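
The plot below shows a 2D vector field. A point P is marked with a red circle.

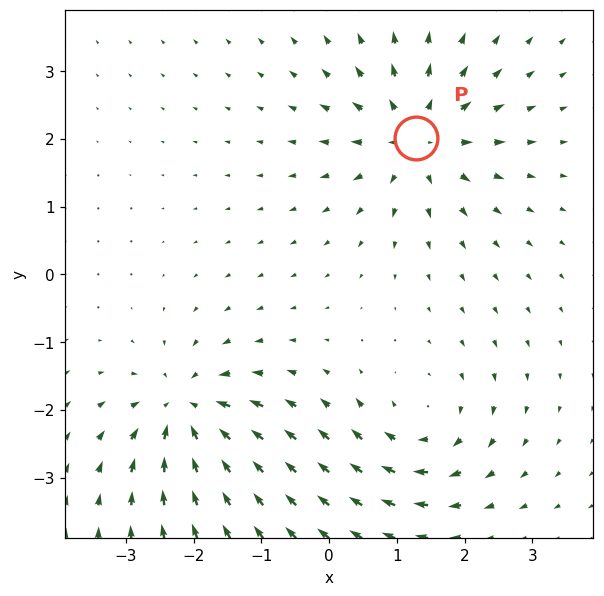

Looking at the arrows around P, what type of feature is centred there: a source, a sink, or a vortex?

source

At P (1.3, 2.0) the arrows spread outward. Divergence about +6, curl ≈0 — positive divergence with near-zero curl is a source.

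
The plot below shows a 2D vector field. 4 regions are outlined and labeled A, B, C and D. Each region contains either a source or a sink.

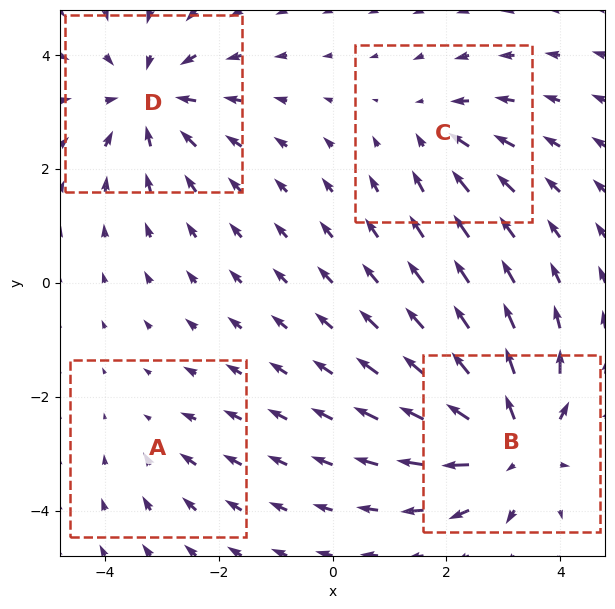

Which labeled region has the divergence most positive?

Divergence at each region's feature centre — A: about -2, B: about +6, C: about -3, D: about -5. Region B is most positive.

B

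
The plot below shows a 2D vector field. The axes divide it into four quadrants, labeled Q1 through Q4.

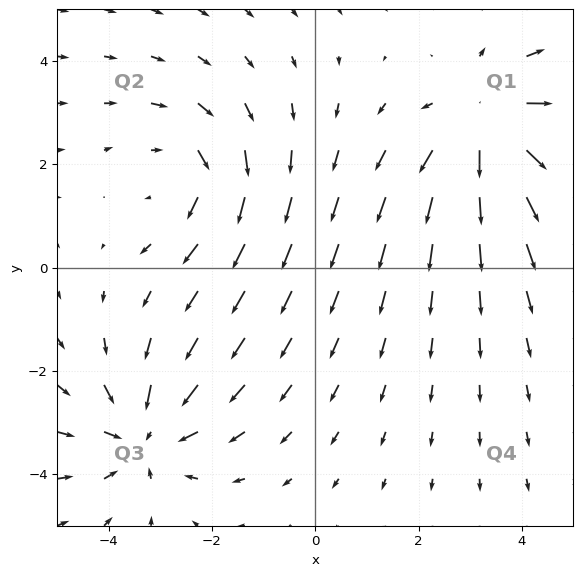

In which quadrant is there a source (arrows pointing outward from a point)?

Q1

The source sits at approximately (3.4, 2.7), which lies in quadrant Q1. The divergence there is about +4, positive as expected for a source.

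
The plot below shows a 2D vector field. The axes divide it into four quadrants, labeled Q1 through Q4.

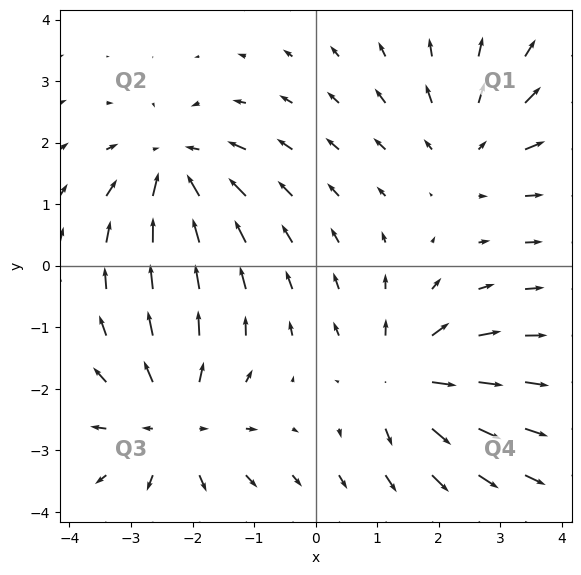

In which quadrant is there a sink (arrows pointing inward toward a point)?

Q2

The sink sits at approximately (-2.3, 1.6), which lies in quadrant Q2. The divergence there is about -4, negative as expected for a sink.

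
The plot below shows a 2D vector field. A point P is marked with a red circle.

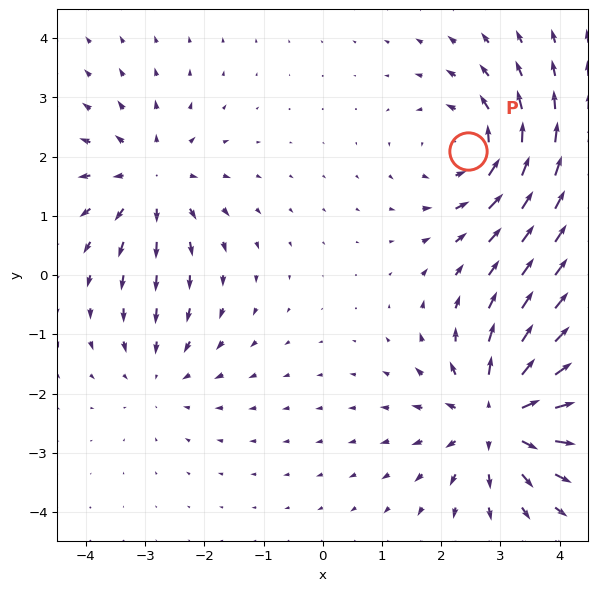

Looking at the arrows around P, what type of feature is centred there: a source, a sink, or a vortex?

At P (2.5, 2.1) the arrows circulate counterclockwise. Divergence ≈0, curl about +4 — near-zero divergence with nonzero curl is a vortex.

vortex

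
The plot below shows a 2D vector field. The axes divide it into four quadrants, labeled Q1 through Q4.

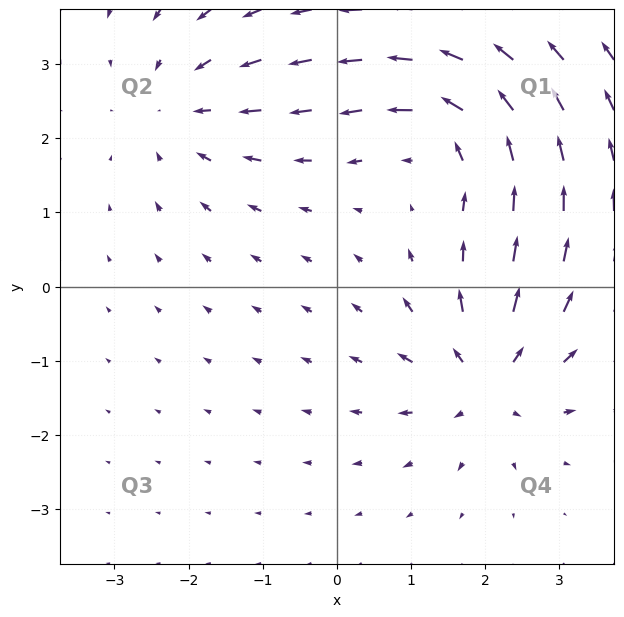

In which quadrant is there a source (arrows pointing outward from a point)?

Q4

The source sits at approximately (2.0, -1.2), which lies in quadrant Q4. The divergence there is about +6, positive as expected for a source.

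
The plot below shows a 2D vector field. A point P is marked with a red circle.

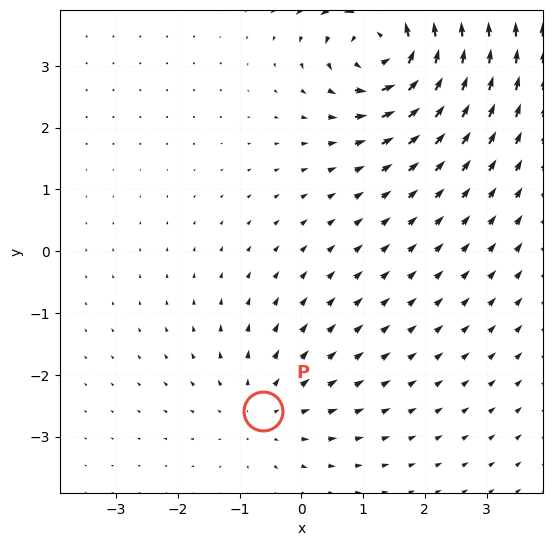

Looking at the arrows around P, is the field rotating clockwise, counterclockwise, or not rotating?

not rotating

Near P at (-0.6, -2.6) the arrows show no circulation. The curl there is ≈0.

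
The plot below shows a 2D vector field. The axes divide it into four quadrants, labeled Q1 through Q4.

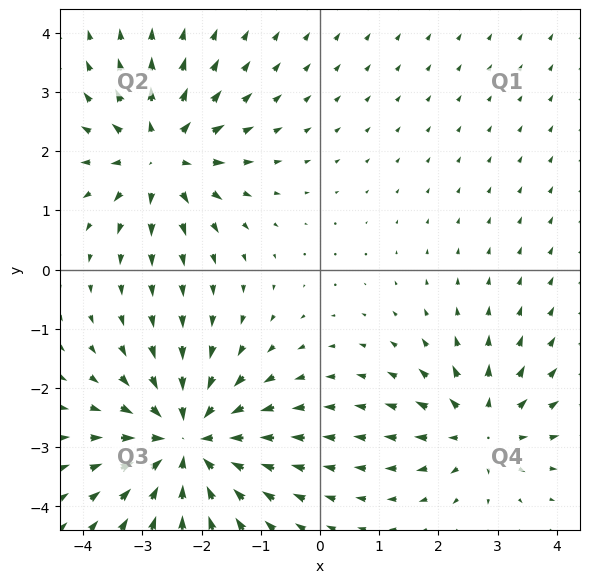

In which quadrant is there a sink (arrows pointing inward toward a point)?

Q3

The sink sits at approximately (-2.2, -2.9), which lies in quadrant Q3. The divergence there is about -5, negative as expected for a sink.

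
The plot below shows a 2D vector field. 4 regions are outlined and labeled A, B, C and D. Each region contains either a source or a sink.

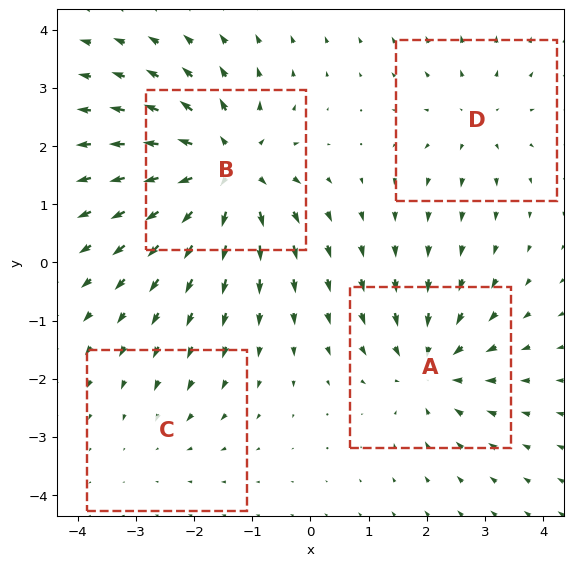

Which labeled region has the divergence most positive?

B

Divergence at each region's feature centre — A: about -5, B: about +7, C: about -2, D: about +3. Region B is most positive.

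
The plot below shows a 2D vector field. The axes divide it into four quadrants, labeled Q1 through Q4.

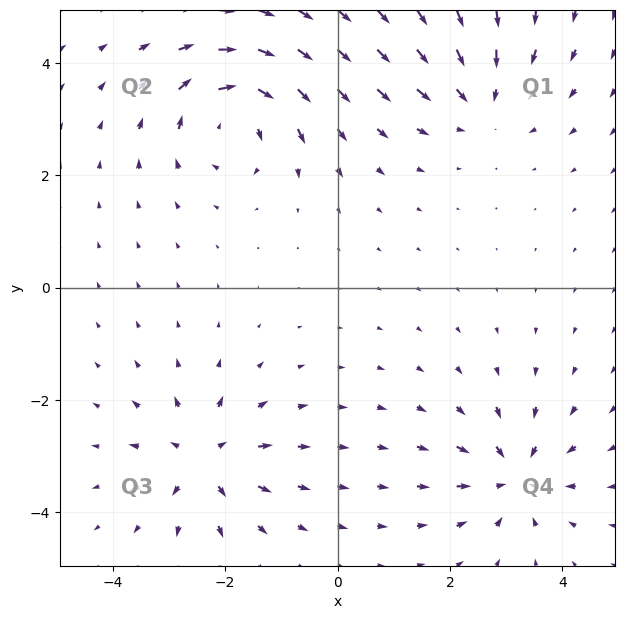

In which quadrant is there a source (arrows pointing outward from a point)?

The source sits at approximately (-2.4, -3.0), which lies in quadrant Q3. The divergence there is about +6, positive as expected for a source.

Q3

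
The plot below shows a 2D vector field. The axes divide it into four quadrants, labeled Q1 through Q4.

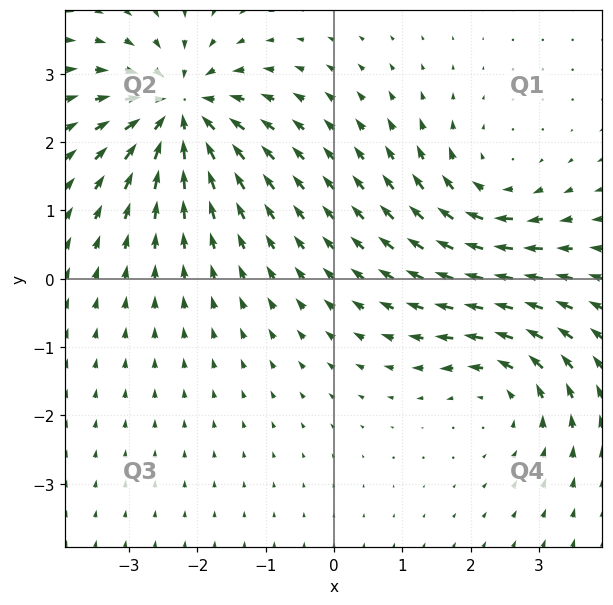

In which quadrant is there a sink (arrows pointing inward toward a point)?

The sink sits at approximately (-2.3, 2.5), which lies in quadrant Q2. The divergence there is about -6, negative as expected for a sink.

Q2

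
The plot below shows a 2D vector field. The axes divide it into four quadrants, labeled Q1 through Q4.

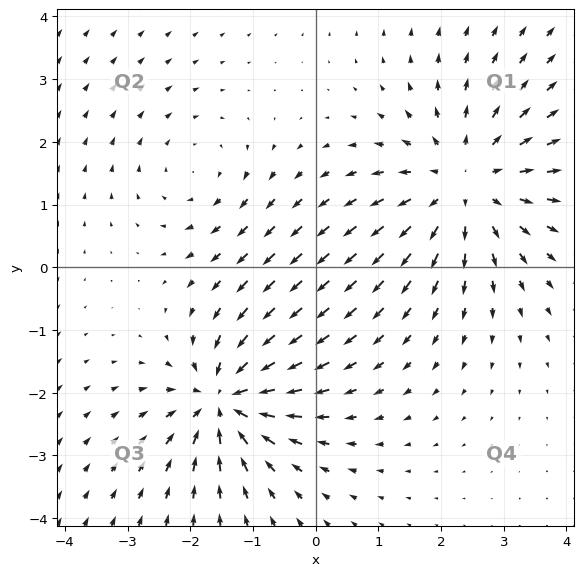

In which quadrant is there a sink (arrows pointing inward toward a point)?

Q3

The sink sits at approximately (-1.5, -2.1), which lies in quadrant Q3. The divergence there is about -5, negative as expected for a sink.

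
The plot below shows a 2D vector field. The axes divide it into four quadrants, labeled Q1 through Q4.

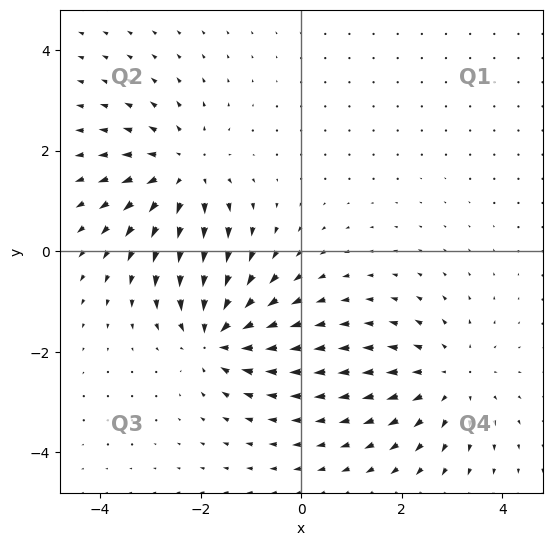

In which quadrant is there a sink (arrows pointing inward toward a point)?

Q3

The sink sits at approximately (-1.7, -1.7), which lies in quadrant Q3. The divergence there is about -5, negative as expected for a sink.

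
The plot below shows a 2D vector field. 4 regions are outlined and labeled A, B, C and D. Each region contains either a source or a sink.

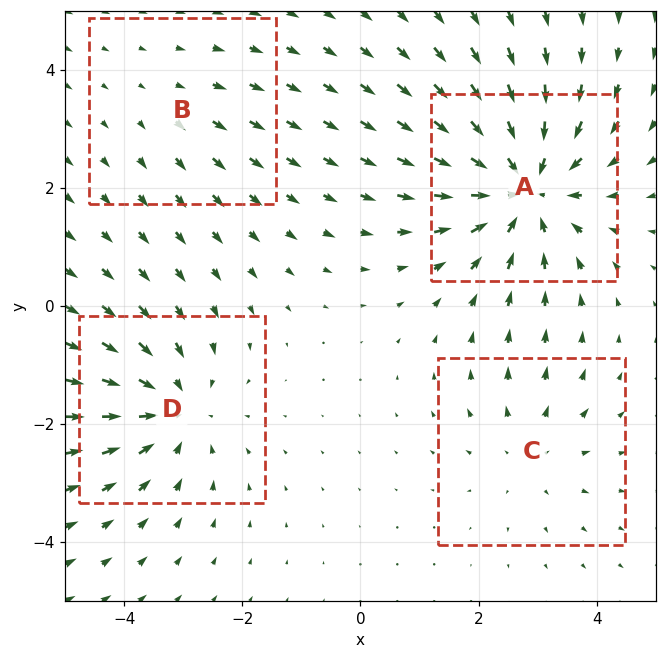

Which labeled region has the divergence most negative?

Divergence at each region's feature centre — A: about -6, B: about +2, C: about +3, D: about -4. Region A is most negative.

A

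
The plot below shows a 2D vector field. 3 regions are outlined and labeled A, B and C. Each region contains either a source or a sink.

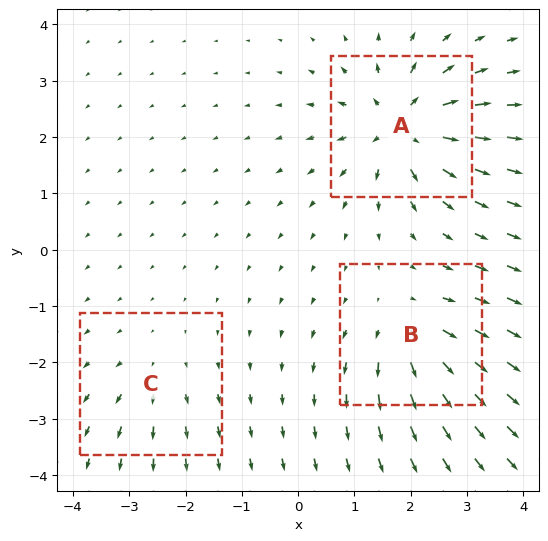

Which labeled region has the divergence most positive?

A

Divergence at each region's feature centre — A: about +6, B: about +4, C: about +2. Region A is most positive.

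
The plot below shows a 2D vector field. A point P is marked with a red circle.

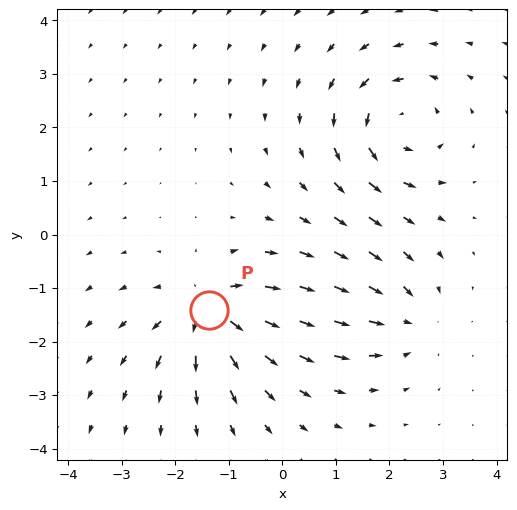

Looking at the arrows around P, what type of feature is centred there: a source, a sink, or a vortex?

At P (-1.4, -1.4) the arrows spread outward. Divergence about +6, curl ≈0 — positive divergence with near-zero curl is a source.

source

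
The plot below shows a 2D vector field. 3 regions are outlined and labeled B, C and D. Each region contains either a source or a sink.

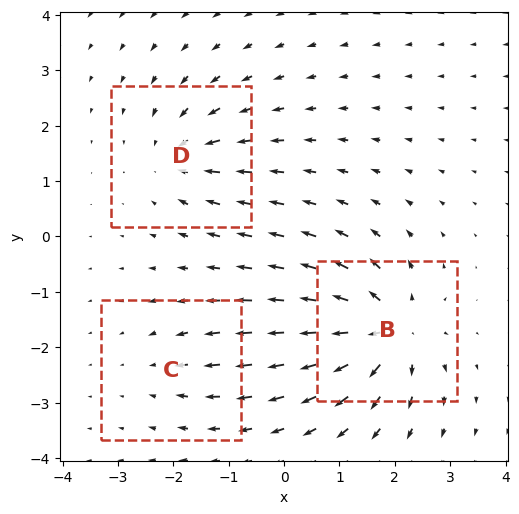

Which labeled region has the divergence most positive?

B

Divergence at each region's feature centre — B: about +7, C: about -2, D: about -4. Region B is most positive.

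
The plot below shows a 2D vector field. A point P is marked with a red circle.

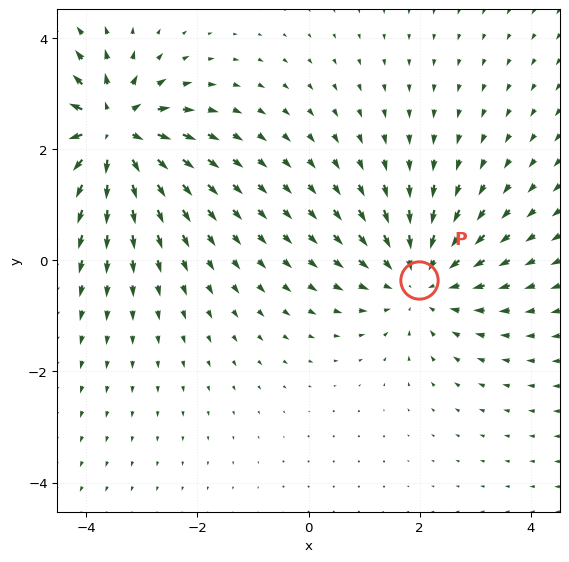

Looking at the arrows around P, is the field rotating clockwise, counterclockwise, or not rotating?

Near P at (2.0, -0.3) the arrows show no circulation. The curl there is ≈0.

not rotating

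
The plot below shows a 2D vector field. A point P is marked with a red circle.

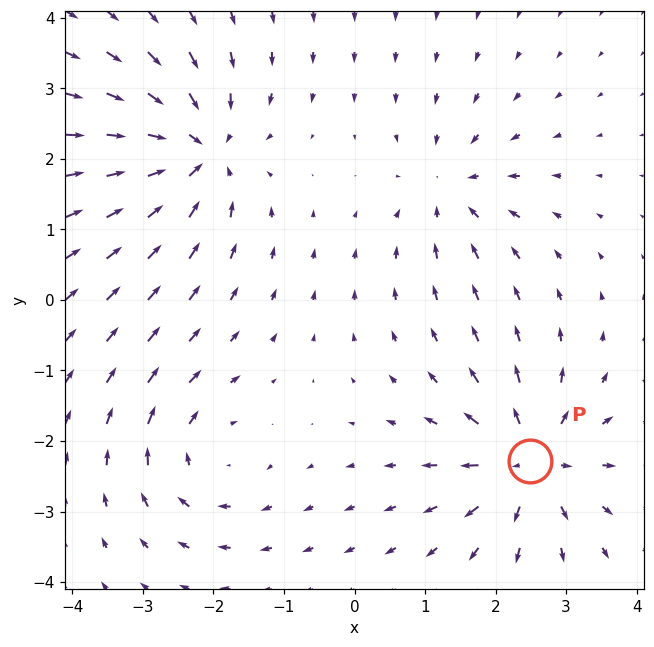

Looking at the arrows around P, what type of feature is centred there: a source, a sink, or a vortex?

source

At P (2.5, -2.3) the arrows spread outward. Divergence about +5, curl ≈0 — positive divergence with near-zero curl is a source.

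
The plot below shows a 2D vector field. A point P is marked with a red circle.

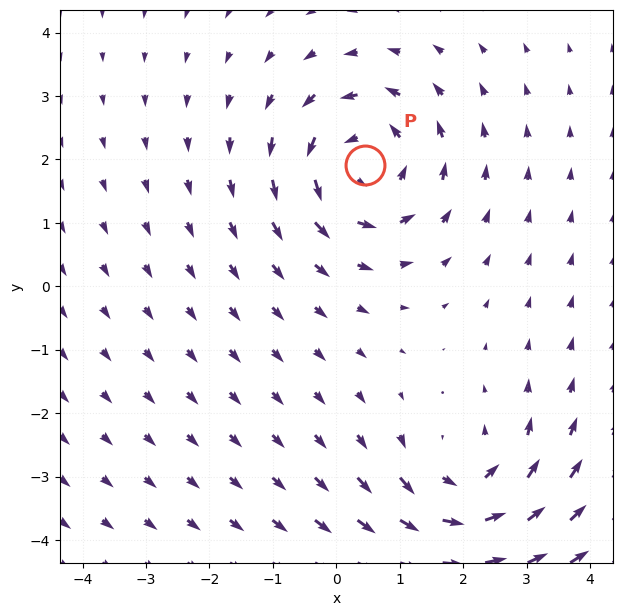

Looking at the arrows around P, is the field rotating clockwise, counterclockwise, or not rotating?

Near P at (0.4, 1.9) the arrows circulate counterclockwise. The curl (z-component) there is about +5; positive curl means counterclockwise rotation.

counterclockwise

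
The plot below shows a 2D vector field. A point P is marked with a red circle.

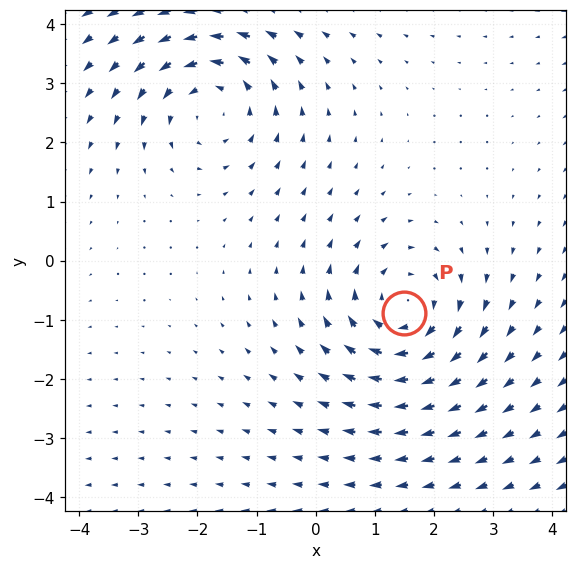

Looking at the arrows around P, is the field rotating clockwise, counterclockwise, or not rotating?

Near P at (1.5, -0.9) the arrows circulate clockwise. The curl (z-component) there is about -4; negative curl means clockwise rotation.

clockwise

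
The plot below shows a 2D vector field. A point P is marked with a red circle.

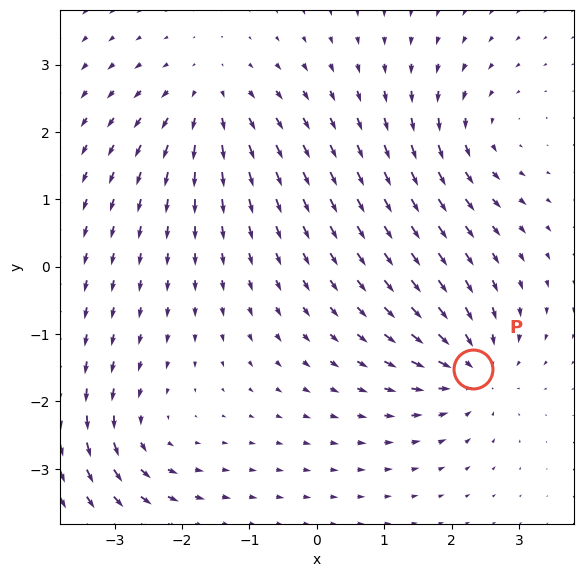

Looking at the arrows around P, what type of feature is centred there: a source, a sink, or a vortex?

sink

At P (2.3, -1.5) the arrows converge inward. Divergence about -4, curl ≈0 — negative divergence with near-zero curl is a sink.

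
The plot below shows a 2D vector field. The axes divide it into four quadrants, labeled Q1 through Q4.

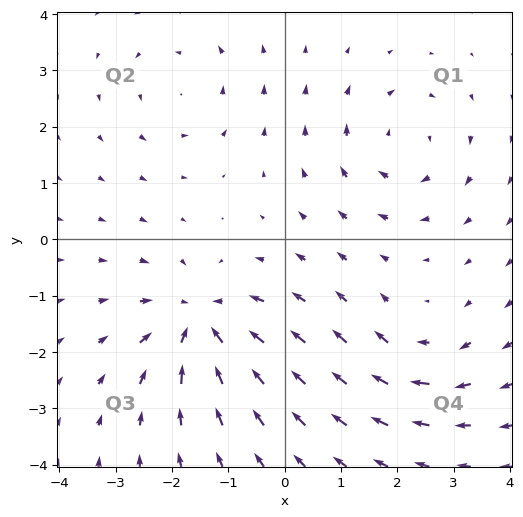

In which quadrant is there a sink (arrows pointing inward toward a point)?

The sink sits at approximately (-1.5, -1.5), which lies in quadrant Q3. The divergence there is about -5, negative as expected for a sink.

Q3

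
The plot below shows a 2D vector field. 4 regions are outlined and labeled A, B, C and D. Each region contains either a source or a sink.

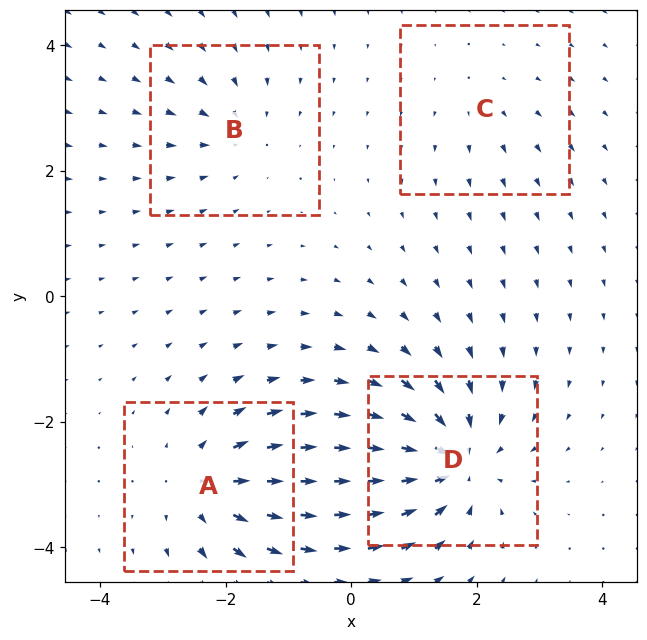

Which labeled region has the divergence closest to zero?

C

Divergence at each region's feature centre — A: about +6, B: about -3, C: about +2, D: about -7. Region C is closest to zero.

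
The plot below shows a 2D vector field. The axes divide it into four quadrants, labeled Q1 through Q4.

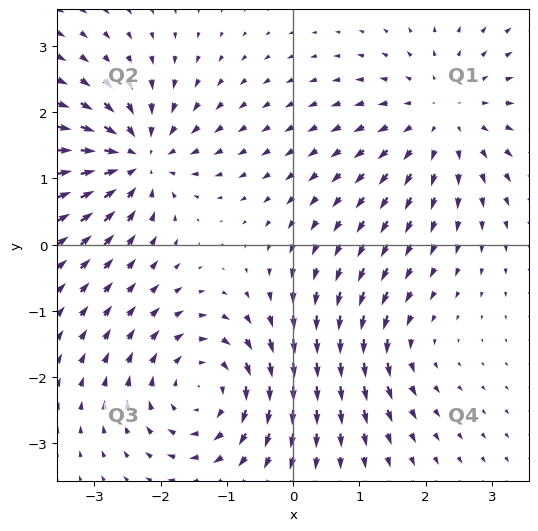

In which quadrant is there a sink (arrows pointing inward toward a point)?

The sink sits at approximately (-2.3, 1.3), which lies in quadrant Q2. The divergence there is about -6, negative as expected for a sink.

Q2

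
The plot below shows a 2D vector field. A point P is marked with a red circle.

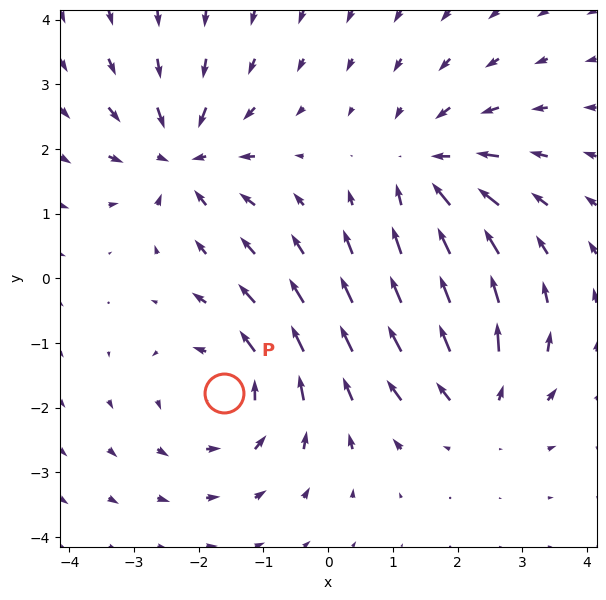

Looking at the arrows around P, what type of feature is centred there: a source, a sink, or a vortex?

vortex

At P (-1.6, -1.8) the arrows circulate counterclockwise. Divergence ≈0, curl about +4 — near-zero divergence with nonzero curl is a vortex.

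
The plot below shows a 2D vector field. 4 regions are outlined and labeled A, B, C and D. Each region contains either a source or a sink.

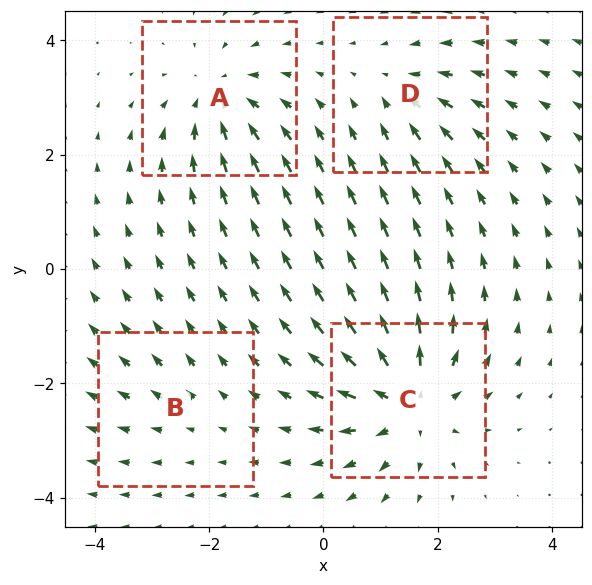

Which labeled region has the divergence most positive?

Divergence at each region's feature centre — A: about -5, B: about +2, C: about +7, D: about -3. Region C is most positive.

C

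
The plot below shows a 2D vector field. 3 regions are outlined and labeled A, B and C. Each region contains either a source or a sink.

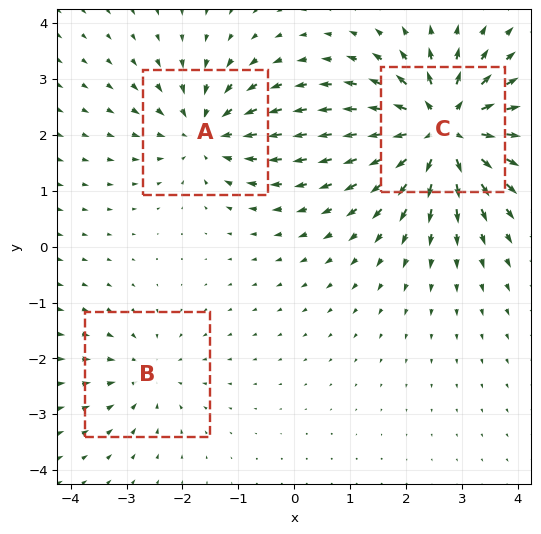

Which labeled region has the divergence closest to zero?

B

Divergence at each region's feature centre — A: about -4, B: about -2, C: about +6. Region B is closest to zero.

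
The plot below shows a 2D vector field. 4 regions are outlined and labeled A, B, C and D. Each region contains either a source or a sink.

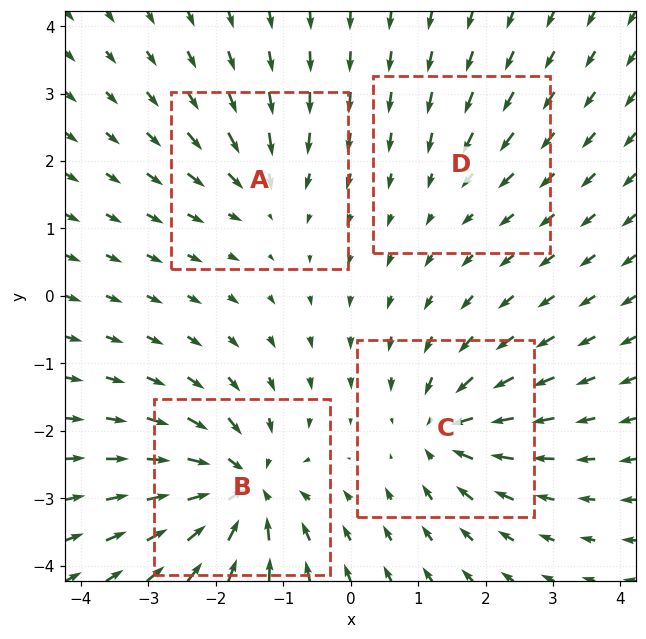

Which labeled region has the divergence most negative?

Divergence at each region's feature centre — A: about -4, B: about -9, C: about -6, D: about -3. Region B is most negative.

B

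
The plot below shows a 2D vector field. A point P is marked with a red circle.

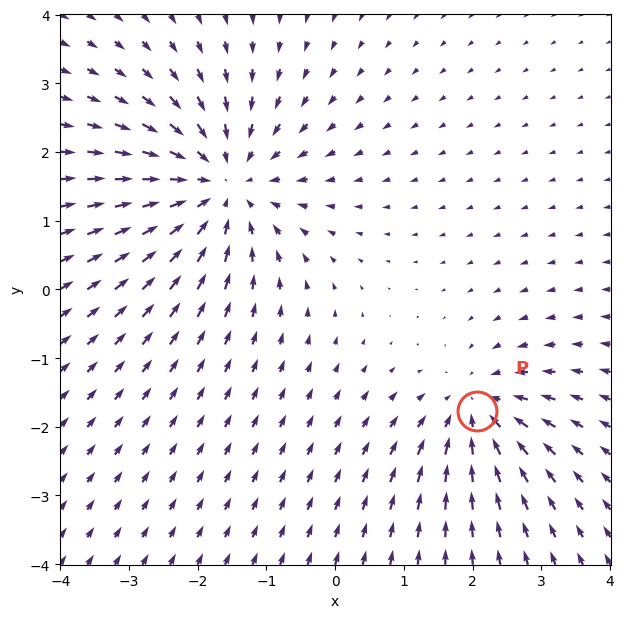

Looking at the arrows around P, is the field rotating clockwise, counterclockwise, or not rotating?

not rotating

Near P at (2.1, -1.8) the arrows show no circulation. The curl there is ≈0.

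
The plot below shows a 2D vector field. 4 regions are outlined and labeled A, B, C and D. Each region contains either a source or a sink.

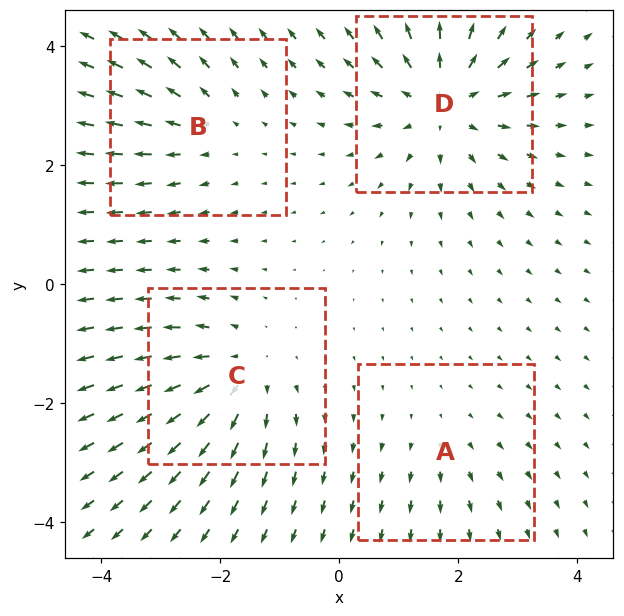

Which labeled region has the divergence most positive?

D

Divergence at each region's feature centre — A: about +2, B: about +3, C: about +5, D: about +6. Region D is most positive.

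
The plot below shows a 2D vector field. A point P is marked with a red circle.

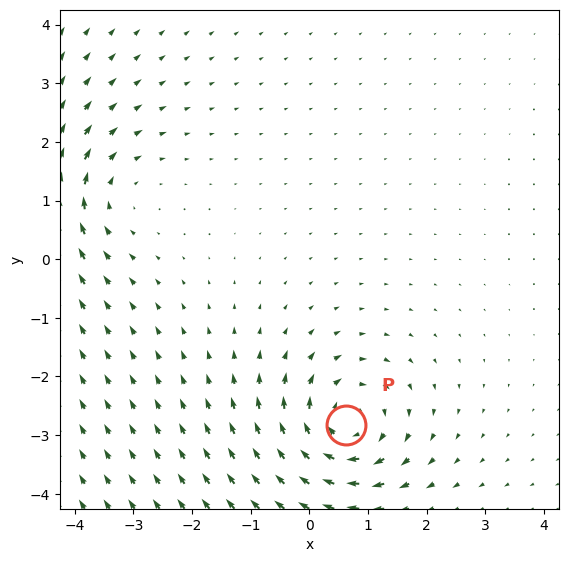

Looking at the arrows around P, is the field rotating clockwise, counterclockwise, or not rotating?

Near P at (0.6, -2.8) the arrows circulate clockwise. The curl (z-component) there is about -6; negative curl means clockwise rotation.

clockwise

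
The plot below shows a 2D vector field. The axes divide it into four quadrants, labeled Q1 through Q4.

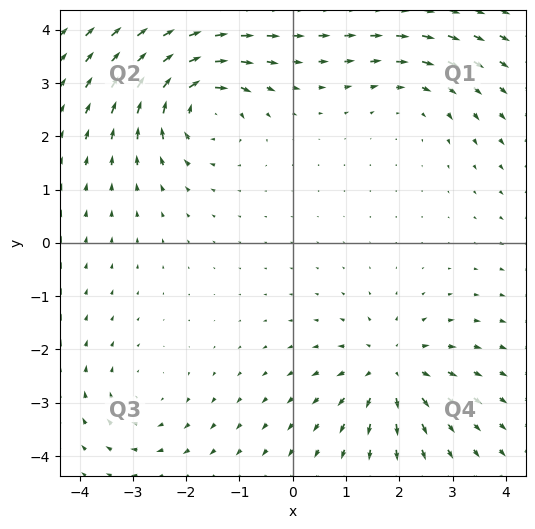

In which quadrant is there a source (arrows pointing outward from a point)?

The source sits at approximately (1.8, -2.4), which lies in quadrant Q4. The divergence there is about +5, positive as expected for a source.

Q4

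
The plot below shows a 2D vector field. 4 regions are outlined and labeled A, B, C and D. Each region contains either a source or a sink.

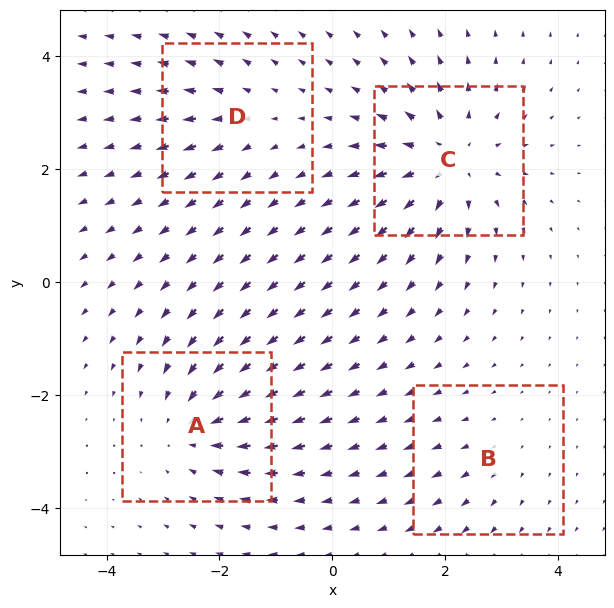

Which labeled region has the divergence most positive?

C

Divergence at each region's feature centre — A: about -4, B: about +2, C: about +6, D: about +3. Region C is most positive.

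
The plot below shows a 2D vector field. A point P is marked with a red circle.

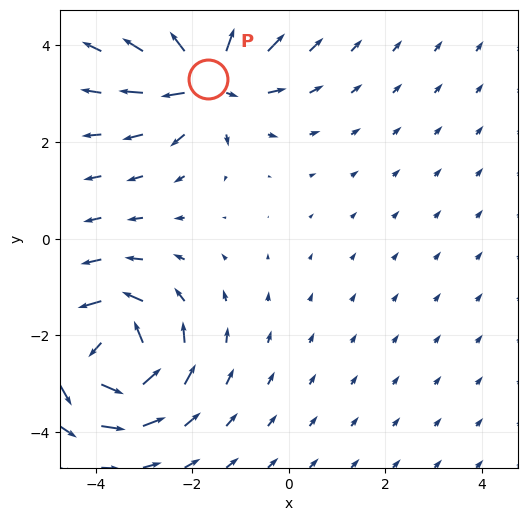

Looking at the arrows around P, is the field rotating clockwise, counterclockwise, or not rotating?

Near P at (-1.7, 3.3) the arrows show no circulation. The curl there is ≈0.

not rotating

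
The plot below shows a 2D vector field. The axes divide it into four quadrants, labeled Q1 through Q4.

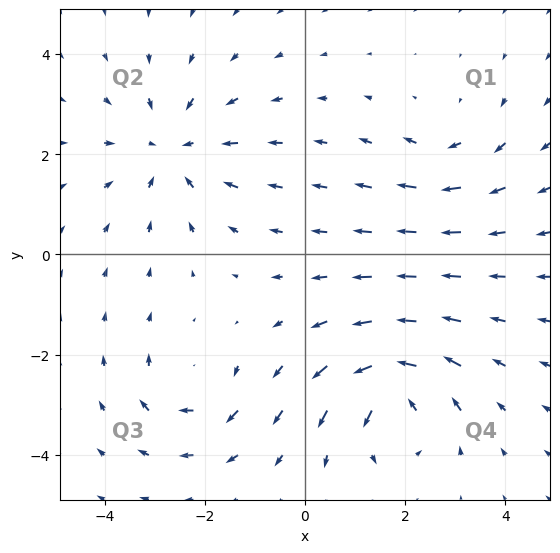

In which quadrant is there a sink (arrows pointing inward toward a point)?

The sink sits at approximately (-2.6, 2.1), which lies in quadrant Q2. The divergence there is about -3, negative as expected for a sink.

Q2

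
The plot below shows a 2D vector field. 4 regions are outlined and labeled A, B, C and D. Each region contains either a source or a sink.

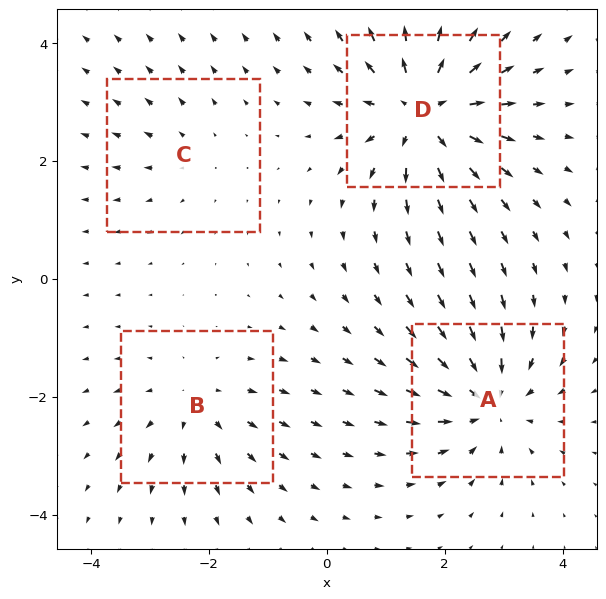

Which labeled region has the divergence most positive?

D

Divergence at each region's feature centre — A: about -5, B: about +3, C: about +2, D: about +7. Region D is most positive.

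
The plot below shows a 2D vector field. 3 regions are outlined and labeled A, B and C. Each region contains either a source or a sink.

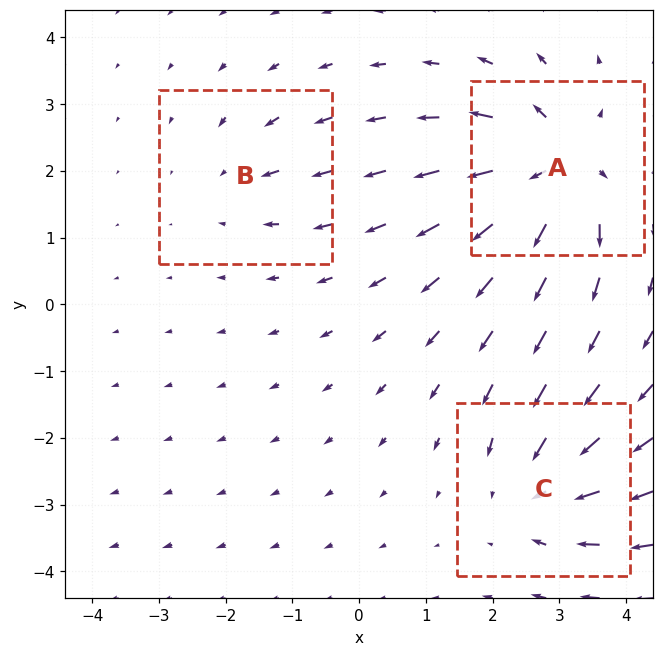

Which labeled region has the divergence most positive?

Divergence at each region's feature centre — A: about +6, B: about -2, C: about -4. Region A is most positive.

A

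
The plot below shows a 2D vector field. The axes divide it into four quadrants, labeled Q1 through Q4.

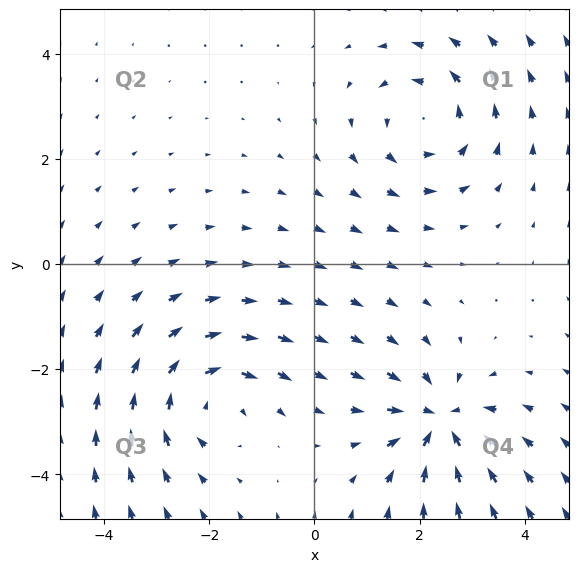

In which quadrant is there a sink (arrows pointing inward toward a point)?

Q4

The sink sits at approximately (2.4, -3.0), which lies in quadrant Q4. The divergence there is about -5, negative as expected for a sink.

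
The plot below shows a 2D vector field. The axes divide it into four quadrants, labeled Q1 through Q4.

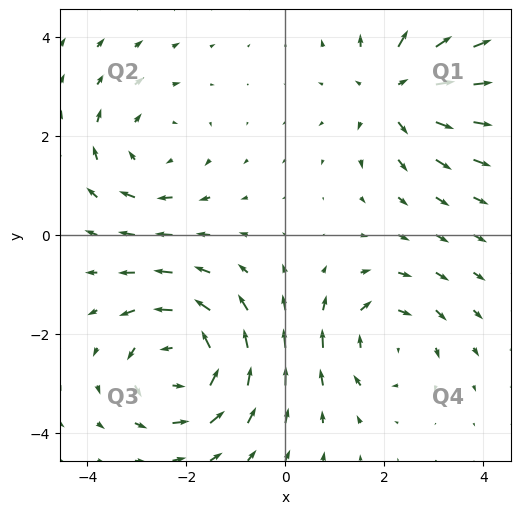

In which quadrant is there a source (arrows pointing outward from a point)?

Q1

The source sits at approximately (2.2, 2.9), which lies in quadrant Q1. The divergence there is about +4, positive as expected for a source.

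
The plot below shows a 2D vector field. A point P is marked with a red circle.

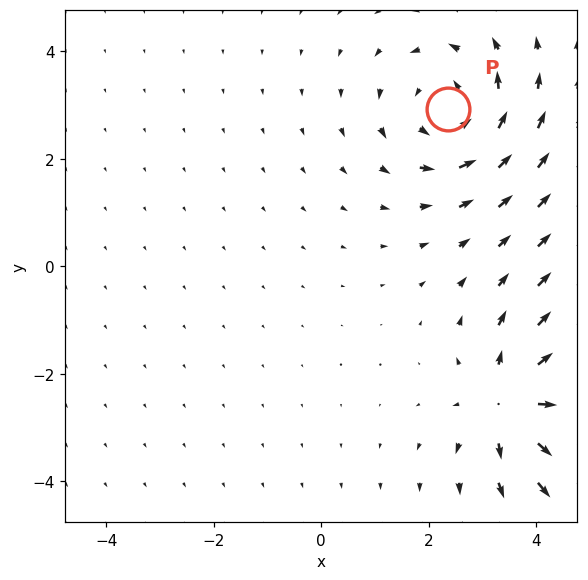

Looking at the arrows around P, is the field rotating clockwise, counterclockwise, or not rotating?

counterclockwise

Near P at (2.4, 2.9) the arrows circulate counterclockwise. The curl (z-component) there is about +5; positive curl means counterclockwise rotation.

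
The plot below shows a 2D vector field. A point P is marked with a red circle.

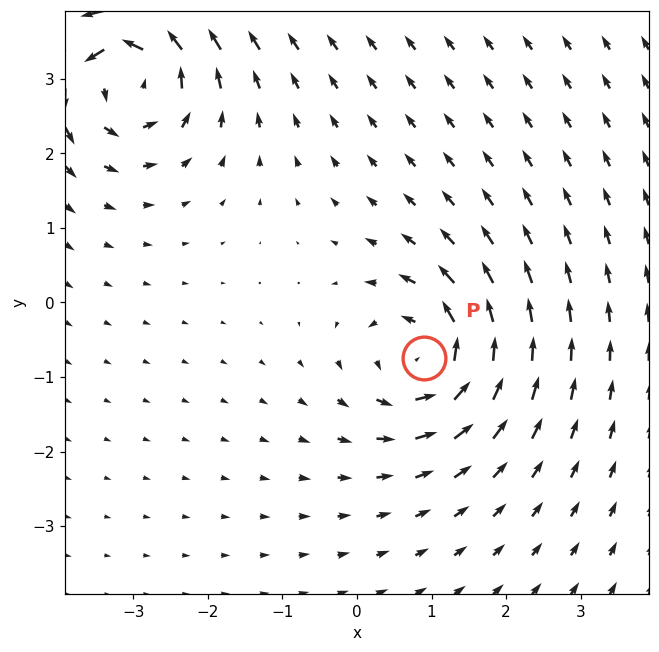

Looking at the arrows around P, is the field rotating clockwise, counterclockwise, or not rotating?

counterclockwise

Near P at (0.9, -0.7) the arrows circulate counterclockwise. The curl (z-component) there is about +6; positive curl means counterclockwise rotation.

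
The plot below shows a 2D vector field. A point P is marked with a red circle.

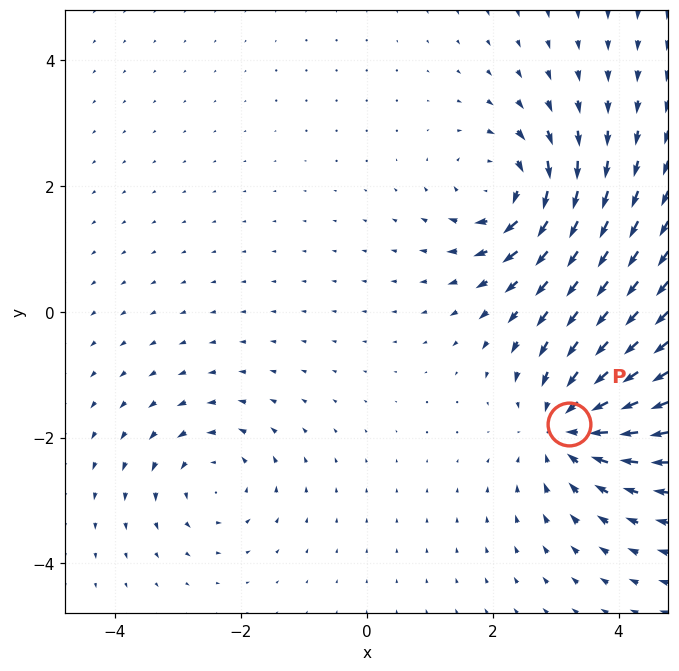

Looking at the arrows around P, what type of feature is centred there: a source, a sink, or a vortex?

At P (3.2, -1.8) the arrows converge inward. Divergence about -5, curl ≈0 — negative divergence with near-zero curl is a sink.

sink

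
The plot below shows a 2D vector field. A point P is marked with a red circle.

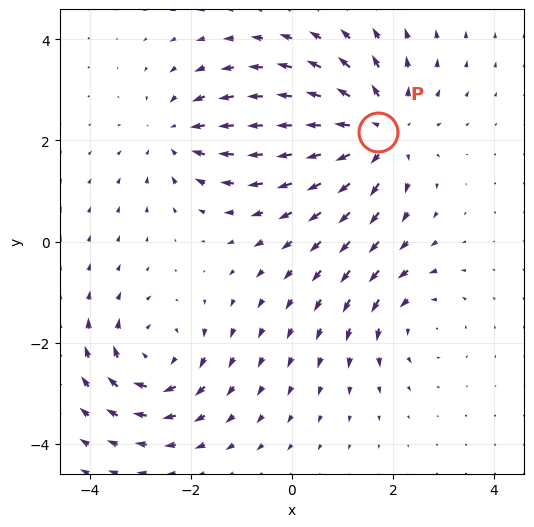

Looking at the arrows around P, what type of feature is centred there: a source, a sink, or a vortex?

At P (1.7, 2.2) the arrows spread outward. Divergence about +4, curl ≈0 — positive divergence with near-zero curl is a source.

source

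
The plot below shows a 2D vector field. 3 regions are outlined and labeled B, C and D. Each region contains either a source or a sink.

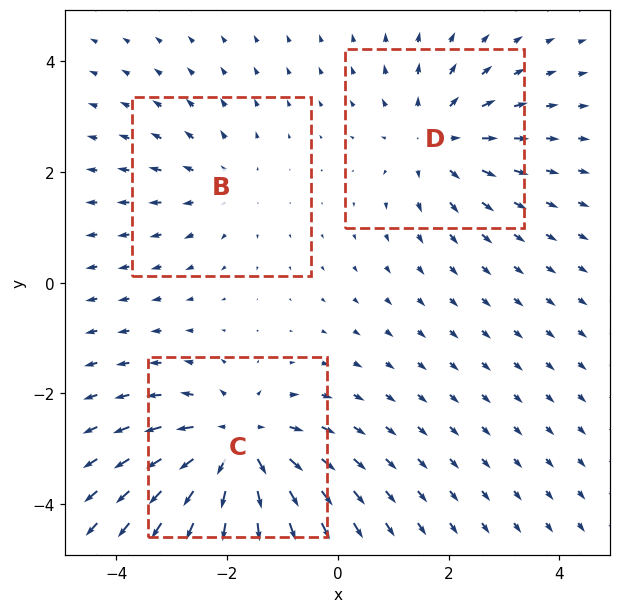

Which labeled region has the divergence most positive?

C

Divergence at each region's feature centre — B: about +2, C: about +4, D: about +3. Region C is most positive.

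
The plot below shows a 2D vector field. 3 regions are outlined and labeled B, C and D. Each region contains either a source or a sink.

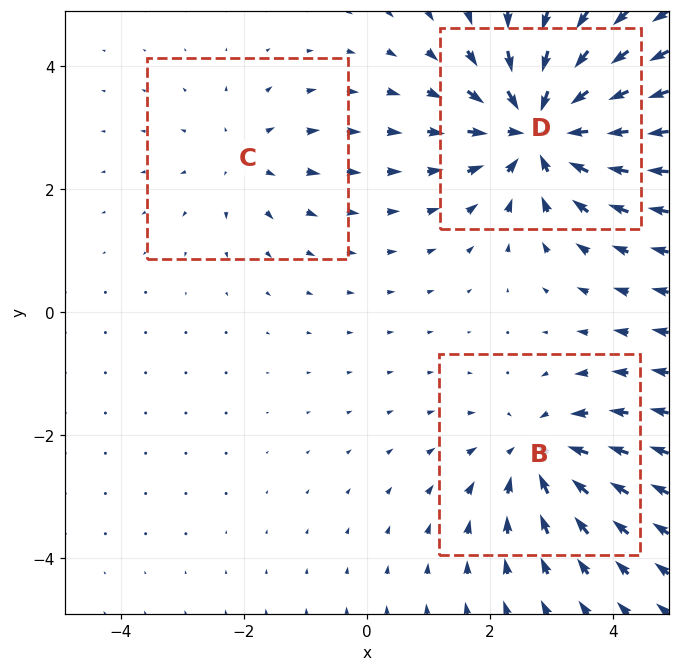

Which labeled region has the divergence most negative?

D

Divergence at each region's feature centre — B: about -3, C: about +2, D: about -6. Region D is most negative.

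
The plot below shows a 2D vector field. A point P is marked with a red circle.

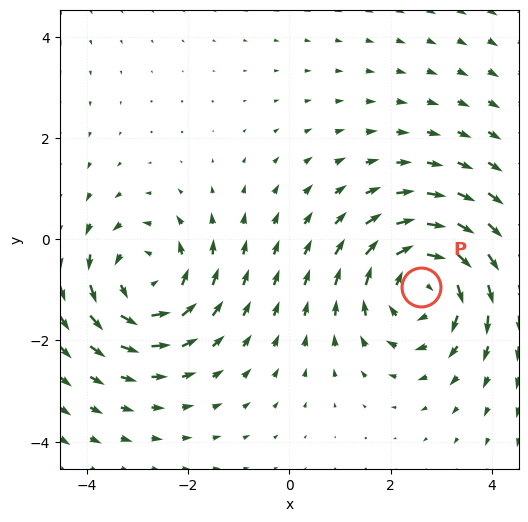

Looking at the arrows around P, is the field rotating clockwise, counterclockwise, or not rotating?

clockwise

Near P at (2.6, -0.9) the arrows circulate clockwise. The curl (z-component) there is about -4; negative curl means clockwise rotation.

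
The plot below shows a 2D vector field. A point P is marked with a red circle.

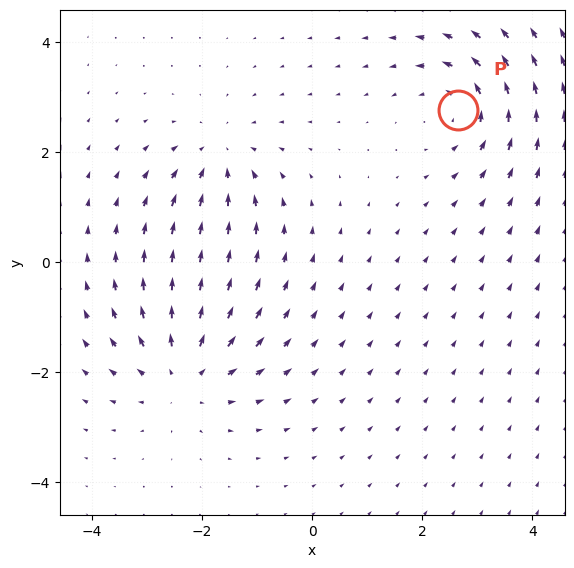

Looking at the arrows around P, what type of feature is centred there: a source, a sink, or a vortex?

vortex

At P (2.7, 2.8) the arrows circulate counterclockwise. Divergence ≈0, curl about +4 — near-zero divergence with nonzero curl is a vortex.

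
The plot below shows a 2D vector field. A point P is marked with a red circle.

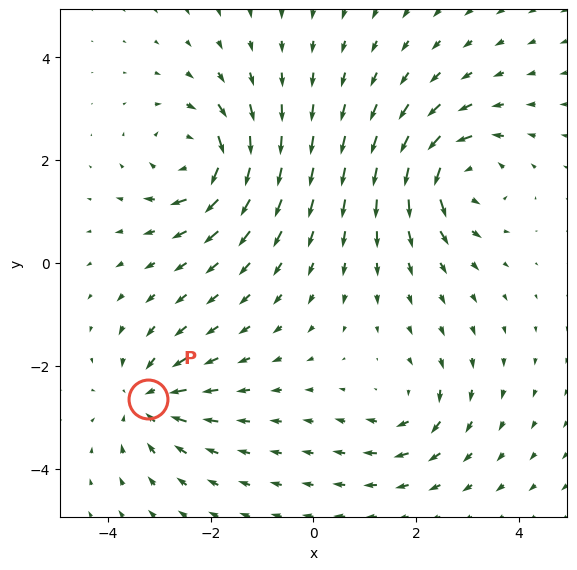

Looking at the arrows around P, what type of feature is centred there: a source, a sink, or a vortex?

At P (-3.2, -2.6) the arrows converge inward. Divergence about -5, curl ≈0 — negative divergence with near-zero curl is a sink.

sink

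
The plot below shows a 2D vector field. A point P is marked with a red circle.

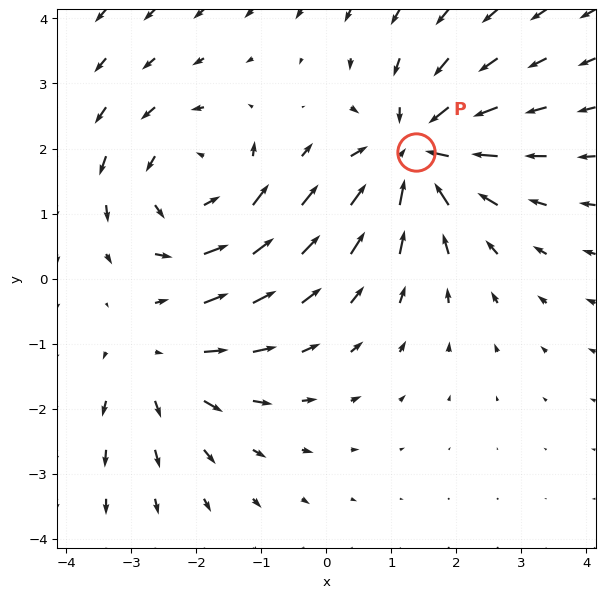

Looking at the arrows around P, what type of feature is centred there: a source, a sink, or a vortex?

sink

At P (1.4, 1.9) the arrows converge inward. Divergence about -5, curl ≈0 — negative divergence with near-zero curl is a sink.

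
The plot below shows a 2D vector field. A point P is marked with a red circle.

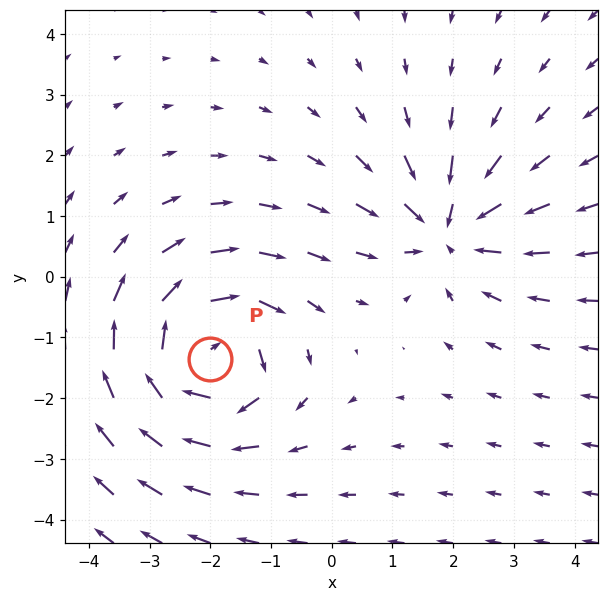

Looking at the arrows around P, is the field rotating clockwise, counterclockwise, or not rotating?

Near P at (-2.0, -1.4) the arrows circulate clockwise. The curl (z-component) there is about -4; negative curl means clockwise rotation.

clockwise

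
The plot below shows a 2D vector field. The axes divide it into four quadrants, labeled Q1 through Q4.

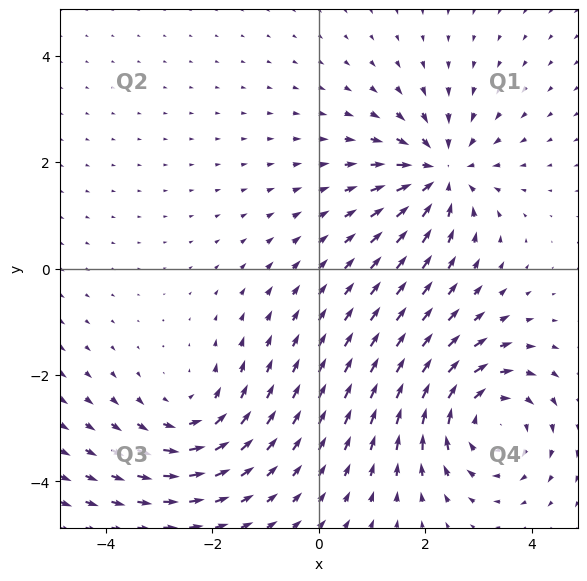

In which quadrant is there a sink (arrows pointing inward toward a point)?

Q1

The sink sits at approximately (2.3, 1.8), which lies in quadrant Q1. The divergence there is about -4, negative as expected for a sink.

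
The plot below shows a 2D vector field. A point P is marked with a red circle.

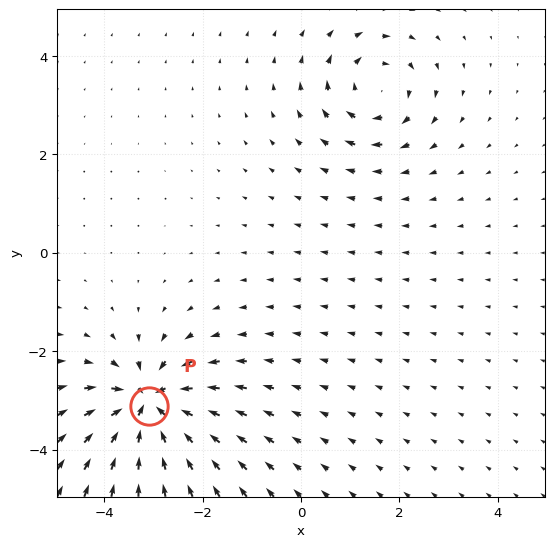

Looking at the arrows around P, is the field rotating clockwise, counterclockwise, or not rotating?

Near P at (-3.1, -3.1) the arrows show no circulation. The curl there is ≈0.

not rotating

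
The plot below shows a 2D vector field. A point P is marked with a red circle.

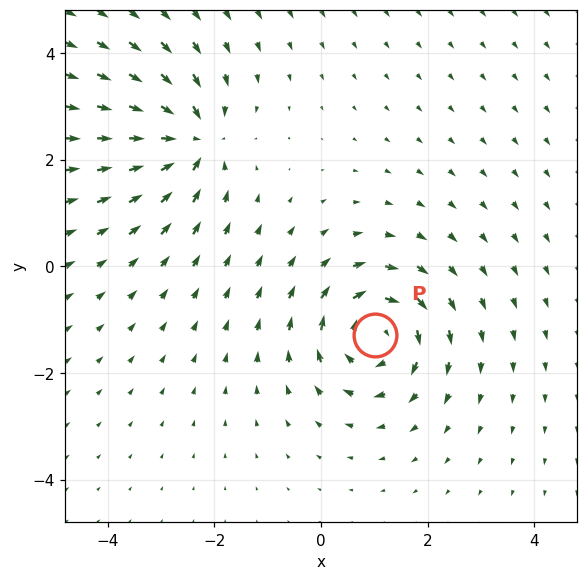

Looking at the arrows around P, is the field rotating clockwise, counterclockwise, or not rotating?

Near P at (1.0, -1.3) the arrows circulate clockwise. The curl (z-component) there is about -5; negative curl means clockwise rotation.

clockwise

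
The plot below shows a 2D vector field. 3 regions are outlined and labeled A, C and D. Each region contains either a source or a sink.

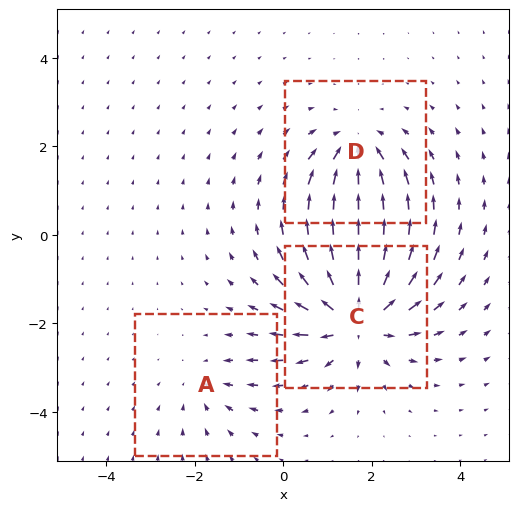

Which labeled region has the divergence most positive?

C

Divergence at each region's feature centre — A: about -2, C: about +5, D: about -3. Region C is most positive.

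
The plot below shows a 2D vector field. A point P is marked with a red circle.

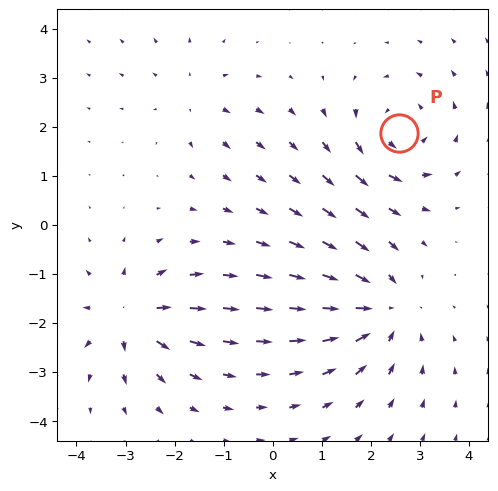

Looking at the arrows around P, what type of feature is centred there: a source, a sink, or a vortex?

At P (2.6, 1.9) the arrows circulate counterclockwise. Divergence ≈0, curl about +5 — near-zero divergence with nonzero curl is a vortex.

vortex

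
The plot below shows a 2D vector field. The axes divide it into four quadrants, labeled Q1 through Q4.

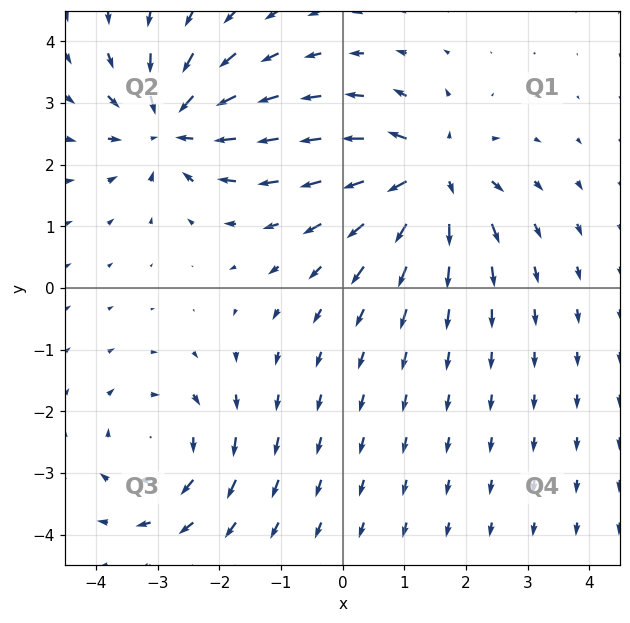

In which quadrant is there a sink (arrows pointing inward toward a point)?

Q2

The sink sits at approximately (-2.8, 2.6), which lies in quadrant Q2. The divergence there is about -5, negative as expected for a sink.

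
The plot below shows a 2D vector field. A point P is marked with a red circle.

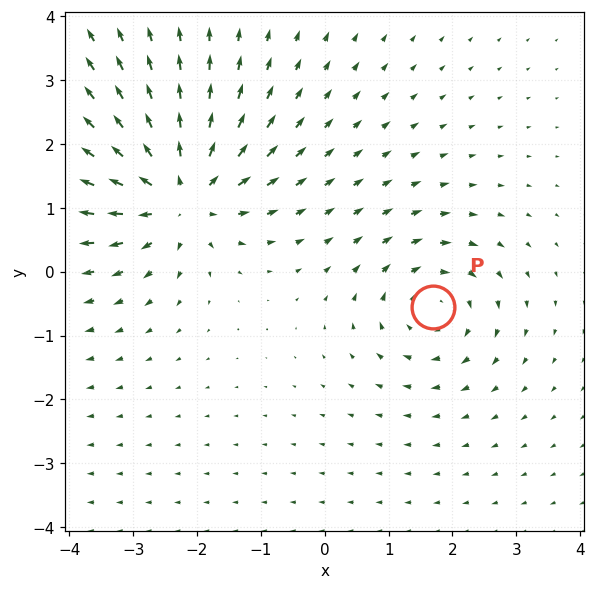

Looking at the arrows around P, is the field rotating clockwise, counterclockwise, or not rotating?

Near P at (1.7, -0.6) the arrows circulate clockwise. The curl (z-component) there is about -4; negative curl means clockwise rotation.

clockwise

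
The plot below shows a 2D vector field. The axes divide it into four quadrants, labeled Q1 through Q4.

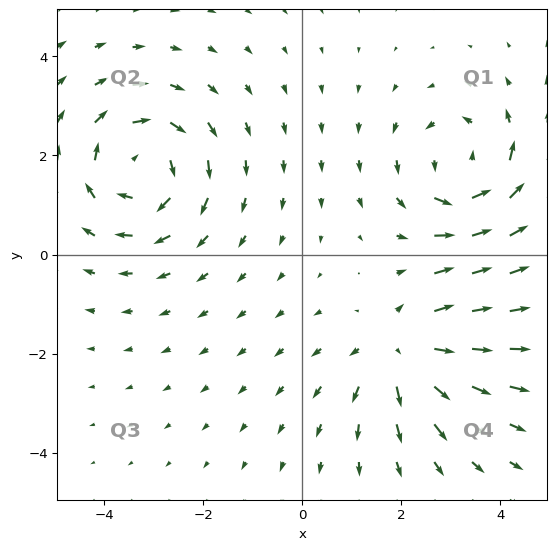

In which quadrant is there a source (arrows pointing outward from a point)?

The source sits at approximately (2.0, -1.9), which lies in quadrant Q4. The divergence there is about +4, positive as expected for a source.

Q4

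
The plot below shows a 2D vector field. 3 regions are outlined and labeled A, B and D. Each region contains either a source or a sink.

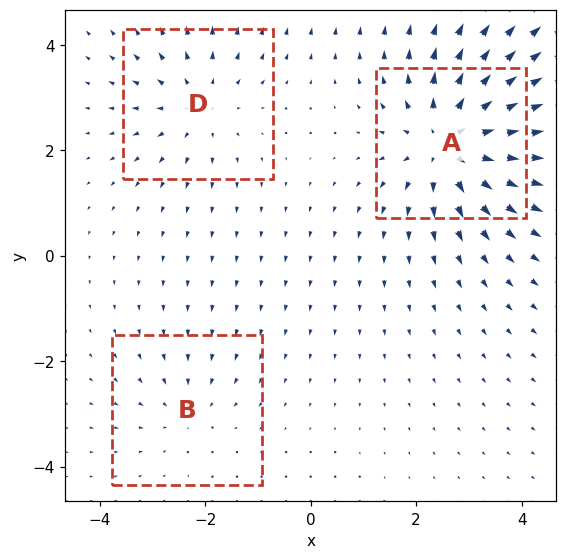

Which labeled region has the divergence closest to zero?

B

Divergence at each region's feature centre — A: about +5, B: about -2, D: about +3. Region B is closest to zero.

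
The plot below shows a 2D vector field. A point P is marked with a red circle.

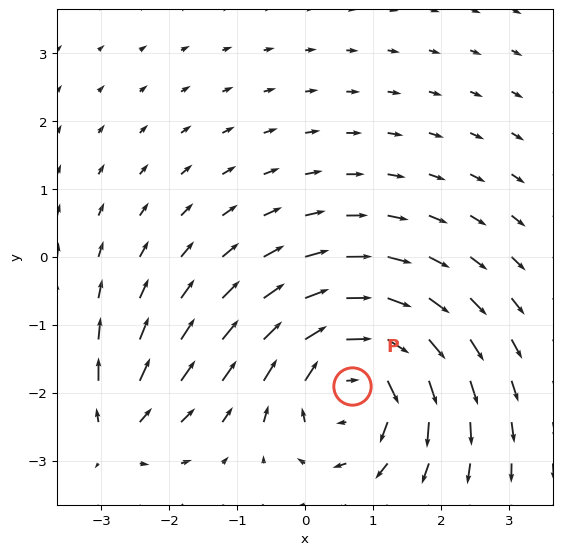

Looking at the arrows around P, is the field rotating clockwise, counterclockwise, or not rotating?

Near P at (0.7, -1.9) the arrows circulate clockwise. The curl (z-component) there is about -4; negative curl means clockwise rotation.

clockwise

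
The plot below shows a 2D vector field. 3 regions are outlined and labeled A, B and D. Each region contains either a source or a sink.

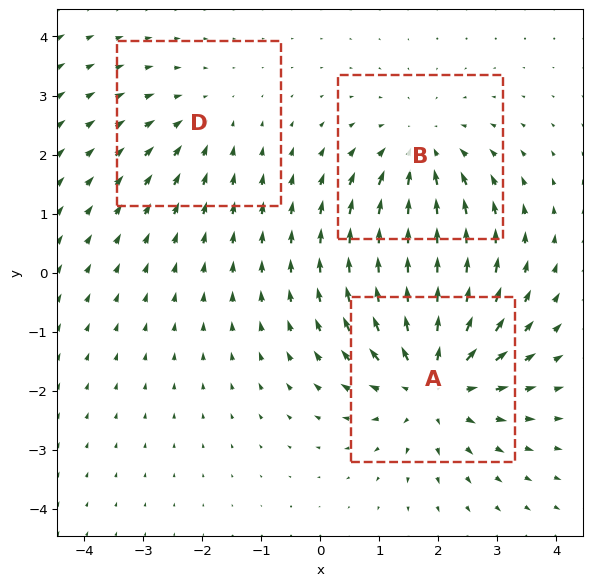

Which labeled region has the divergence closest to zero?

D

Divergence at each region's feature centre — A: about +4, B: about -3, D: about -2. Region D is closest to zero.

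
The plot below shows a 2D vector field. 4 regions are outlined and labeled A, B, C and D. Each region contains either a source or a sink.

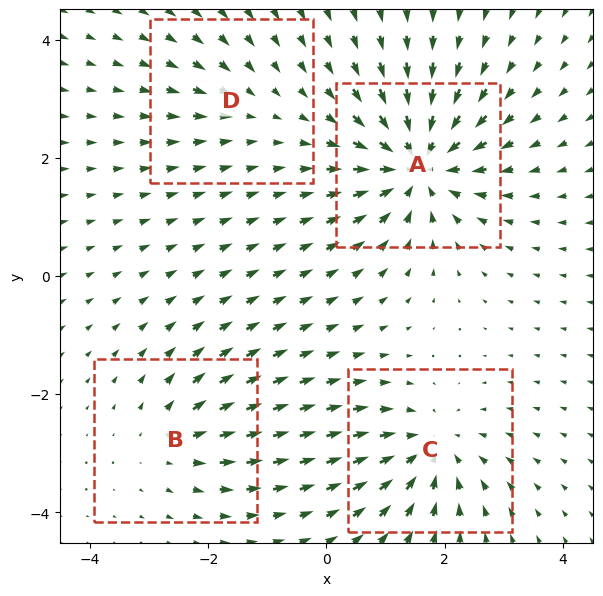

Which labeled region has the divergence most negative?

A

Divergence at each region's feature centre — A: about -7, B: about +3, C: about -5, D: about -2. Region A is most negative.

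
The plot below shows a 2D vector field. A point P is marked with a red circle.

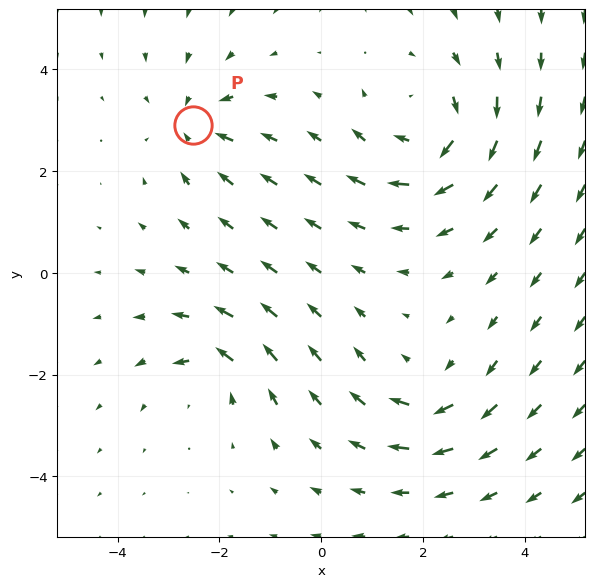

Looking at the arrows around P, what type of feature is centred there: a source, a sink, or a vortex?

At P (-2.5, 2.9) the arrows converge inward. Divergence about -3, curl ≈0 — negative divergence with near-zero curl is a sink.

sink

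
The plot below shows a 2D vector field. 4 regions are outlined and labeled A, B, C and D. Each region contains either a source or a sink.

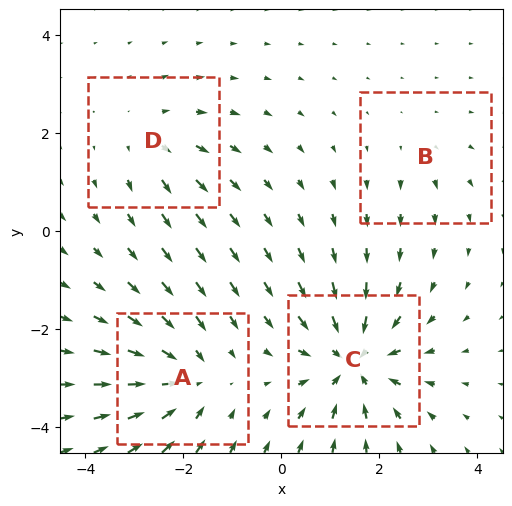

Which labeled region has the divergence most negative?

Divergence at each region's feature centre — A: about -5, B: about +2, C: about -7, D: about +3. Region C is most negative.

C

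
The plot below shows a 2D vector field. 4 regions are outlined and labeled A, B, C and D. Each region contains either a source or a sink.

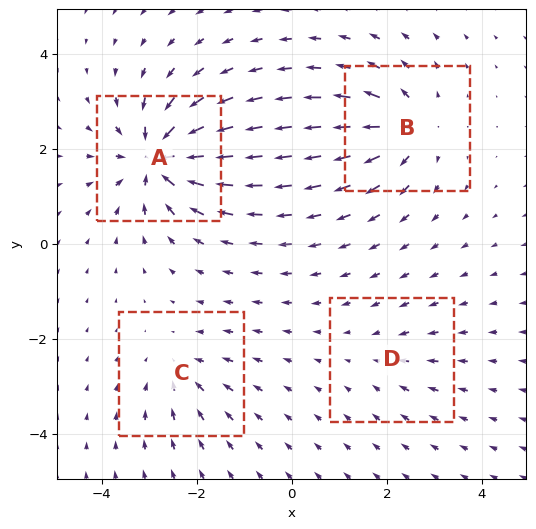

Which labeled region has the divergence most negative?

Divergence at each region's feature centre — A: about -9, B: about +6, C: about -4, D: about -2. Region A is most negative.

A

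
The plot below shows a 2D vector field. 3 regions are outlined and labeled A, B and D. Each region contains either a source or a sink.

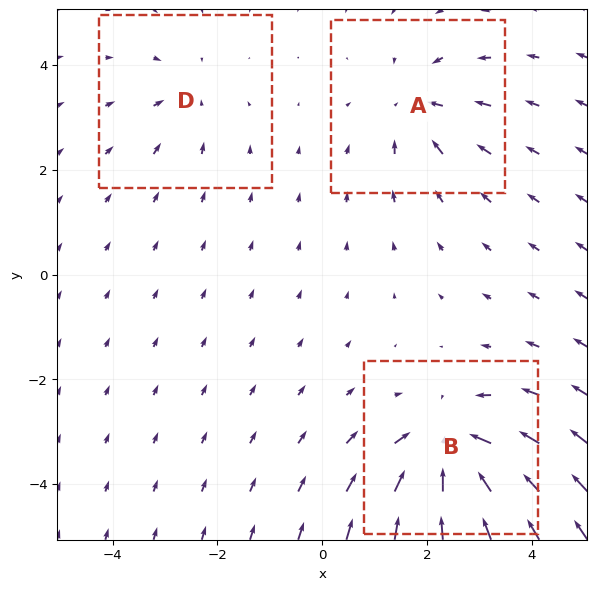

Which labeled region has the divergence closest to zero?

D

Divergence at each region's feature centre — A: about -3, B: about -6, D: about -2. Region D is closest to zero.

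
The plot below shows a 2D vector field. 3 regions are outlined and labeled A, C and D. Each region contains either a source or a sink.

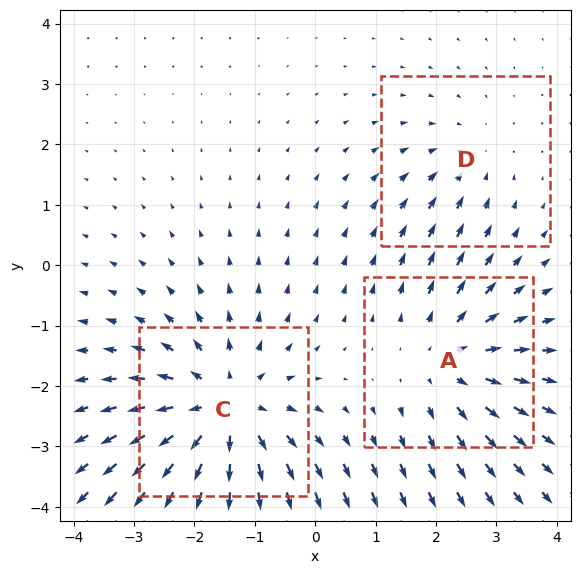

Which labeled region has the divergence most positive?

C

Divergence at each region's feature centre — A: about +3, C: about +4, D: about -2. Region C is most positive.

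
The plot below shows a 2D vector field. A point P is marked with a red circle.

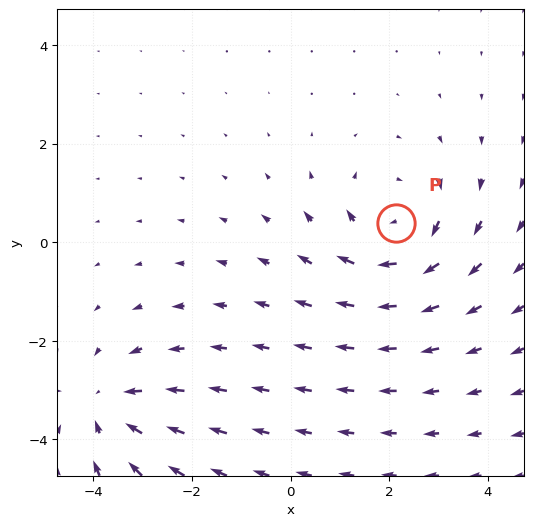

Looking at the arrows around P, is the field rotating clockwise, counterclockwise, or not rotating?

Near P at (2.1, 0.4) the arrows circulate clockwise. The curl (z-component) there is about -3; negative curl means clockwise rotation.

clockwise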